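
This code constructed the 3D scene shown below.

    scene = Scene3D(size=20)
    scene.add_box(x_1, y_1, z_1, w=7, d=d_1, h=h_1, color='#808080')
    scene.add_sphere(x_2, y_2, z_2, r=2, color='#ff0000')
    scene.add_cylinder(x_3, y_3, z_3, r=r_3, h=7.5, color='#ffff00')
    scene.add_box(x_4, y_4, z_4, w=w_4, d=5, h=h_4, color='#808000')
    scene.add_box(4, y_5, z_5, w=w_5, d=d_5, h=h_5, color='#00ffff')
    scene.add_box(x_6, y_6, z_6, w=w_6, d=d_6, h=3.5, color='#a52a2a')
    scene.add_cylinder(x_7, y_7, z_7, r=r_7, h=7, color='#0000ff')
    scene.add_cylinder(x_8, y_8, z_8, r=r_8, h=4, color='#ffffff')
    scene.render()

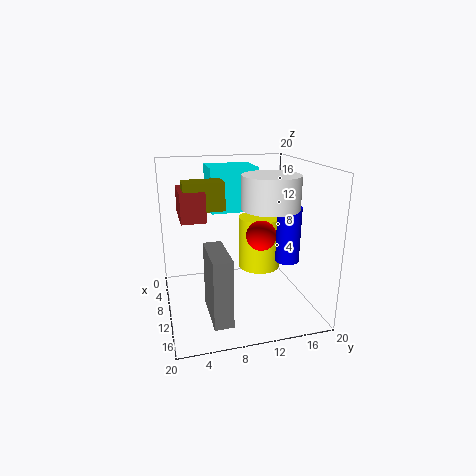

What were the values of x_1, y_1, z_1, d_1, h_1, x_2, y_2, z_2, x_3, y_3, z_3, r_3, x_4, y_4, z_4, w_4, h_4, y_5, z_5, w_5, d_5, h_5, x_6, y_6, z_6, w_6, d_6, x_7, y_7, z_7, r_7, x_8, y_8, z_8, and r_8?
x_1 = 10.5; y_1 = 5; z_1 = 1; d_1 = 2.5; h_1 = 9; x_2 = 12.5; y_2 = 12.5; z_2 = 11; x_3 = 9; y_3 = 13.5; z_3 = 5; r_3 = 3; x_4 = 10.5; y_4 = 2.5; z_4 = 15; w_4 = 3; h_4 = 3.5; y_5 = 6.5; z_5 = 13.5; w_5 = 5.5; d_5 = 6.5; h_5 = 6; x_6 = 8.5; y_6 = 2; z_6 = 14; w_6 = 6; d_6 = 3; x_7 = 15.5; y_7 = 15; z_7 = 8.5; r_7 = 1.5; x_8 = 15.5; y_8 = 12.5; z_8 = 15.5; r_8 = 3.5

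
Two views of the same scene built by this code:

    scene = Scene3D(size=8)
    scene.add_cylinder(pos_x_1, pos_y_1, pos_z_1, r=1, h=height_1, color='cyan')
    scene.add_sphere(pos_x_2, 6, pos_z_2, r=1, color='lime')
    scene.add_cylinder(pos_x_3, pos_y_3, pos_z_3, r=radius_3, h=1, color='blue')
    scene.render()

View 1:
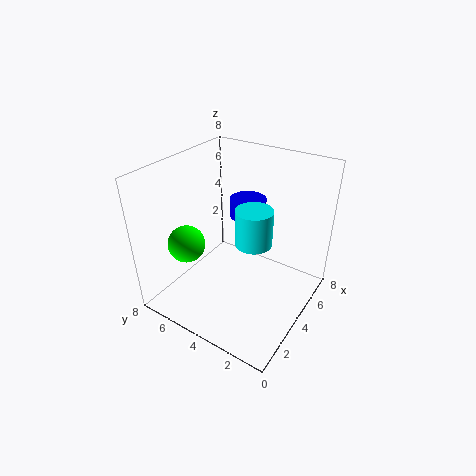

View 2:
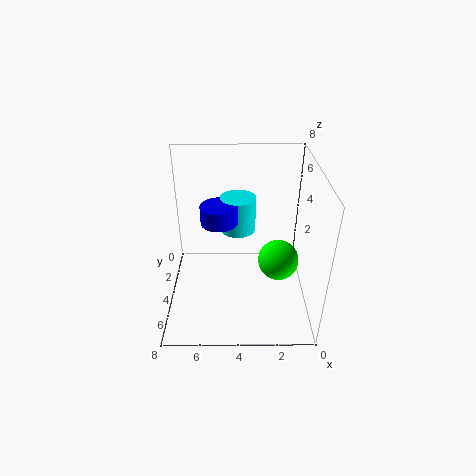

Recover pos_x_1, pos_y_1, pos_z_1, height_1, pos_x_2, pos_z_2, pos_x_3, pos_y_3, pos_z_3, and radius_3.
pos_x_1 = 4
pos_y_1 = 3
pos_z_1 = 4
height_1 = 2
pos_x_2 = 2
pos_z_2 = 4
pos_x_3 = 5
pos_y_3 = 4
pos_z_3 = 5
radius_3 = 1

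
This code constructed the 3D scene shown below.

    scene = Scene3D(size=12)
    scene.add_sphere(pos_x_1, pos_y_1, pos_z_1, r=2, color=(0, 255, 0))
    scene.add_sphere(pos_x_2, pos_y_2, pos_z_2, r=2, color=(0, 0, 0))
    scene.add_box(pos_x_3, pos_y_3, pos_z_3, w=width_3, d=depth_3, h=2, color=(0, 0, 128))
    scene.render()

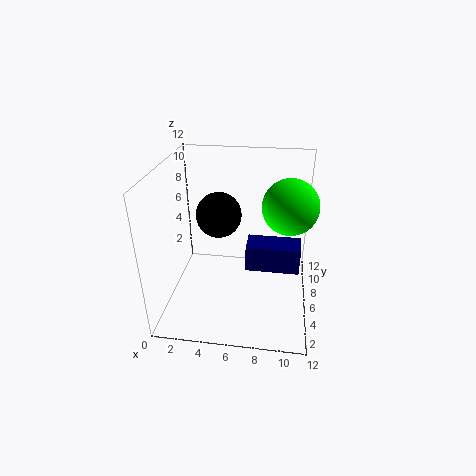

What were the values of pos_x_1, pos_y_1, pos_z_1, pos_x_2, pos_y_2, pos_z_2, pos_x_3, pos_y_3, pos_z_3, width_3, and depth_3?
pos_x_1 = 10
pos_y_1 = 4
pos_z_1 = 10
pos_x_2 = 4
pos_y_2 = 8
pos_z_2 = 7
pos_x_3 = 7
pos_y_3 = 3
pos_z_3 = 5
width_3 = 4
depth_3 = 2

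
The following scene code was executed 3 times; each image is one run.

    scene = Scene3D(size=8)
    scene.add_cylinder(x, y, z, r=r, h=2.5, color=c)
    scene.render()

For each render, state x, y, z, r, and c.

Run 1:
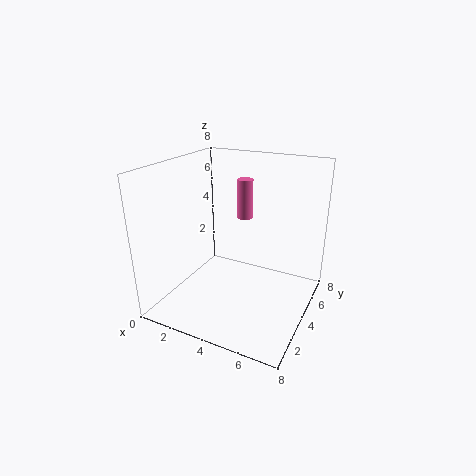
x = 3, y = 7, z = 4, r = 0.5, c = 'hotpink'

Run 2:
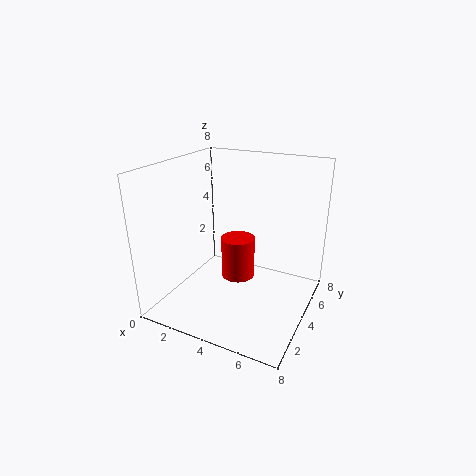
x = 3.5, y = 5, z = 1, r = 1, c = 'red'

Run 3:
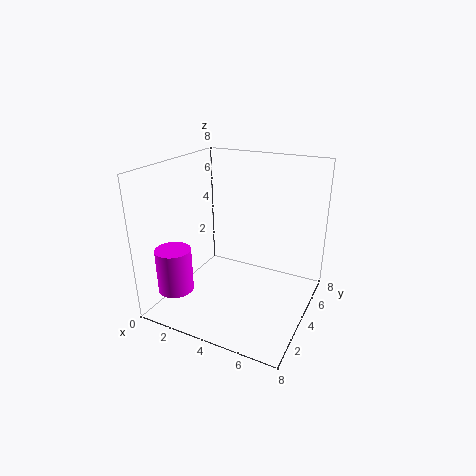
x = 1, y = 2, z = 1, r = 1, c = 'magenta'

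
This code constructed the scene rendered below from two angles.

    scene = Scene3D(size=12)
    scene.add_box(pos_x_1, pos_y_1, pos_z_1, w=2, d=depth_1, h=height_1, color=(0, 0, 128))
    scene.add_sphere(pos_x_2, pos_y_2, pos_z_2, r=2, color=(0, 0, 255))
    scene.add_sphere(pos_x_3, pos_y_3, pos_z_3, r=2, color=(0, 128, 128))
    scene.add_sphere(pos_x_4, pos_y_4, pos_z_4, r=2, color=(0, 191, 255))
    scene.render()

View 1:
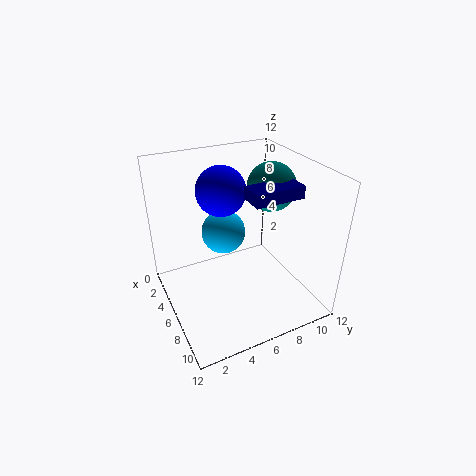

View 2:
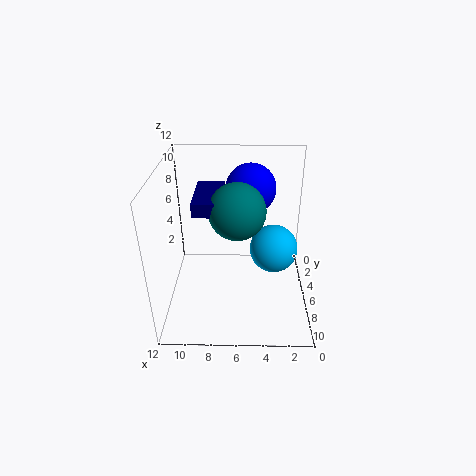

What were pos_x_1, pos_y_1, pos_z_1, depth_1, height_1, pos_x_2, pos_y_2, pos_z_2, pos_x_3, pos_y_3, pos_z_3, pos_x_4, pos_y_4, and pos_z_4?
pos_x_1 = 7
pos_y_1 = 6
pos_z_1 = 10
depth_1 = 4
height_1 = 1
pos_x_2 = 5
pos_y_2 = 5
pos_z_2 = 10
pos_x_3 = 6
pos_y_3 = 9
pos_z_3 = 10
pos_x_4 = 3
pos_y_4 = 6
pos_z_4 = 5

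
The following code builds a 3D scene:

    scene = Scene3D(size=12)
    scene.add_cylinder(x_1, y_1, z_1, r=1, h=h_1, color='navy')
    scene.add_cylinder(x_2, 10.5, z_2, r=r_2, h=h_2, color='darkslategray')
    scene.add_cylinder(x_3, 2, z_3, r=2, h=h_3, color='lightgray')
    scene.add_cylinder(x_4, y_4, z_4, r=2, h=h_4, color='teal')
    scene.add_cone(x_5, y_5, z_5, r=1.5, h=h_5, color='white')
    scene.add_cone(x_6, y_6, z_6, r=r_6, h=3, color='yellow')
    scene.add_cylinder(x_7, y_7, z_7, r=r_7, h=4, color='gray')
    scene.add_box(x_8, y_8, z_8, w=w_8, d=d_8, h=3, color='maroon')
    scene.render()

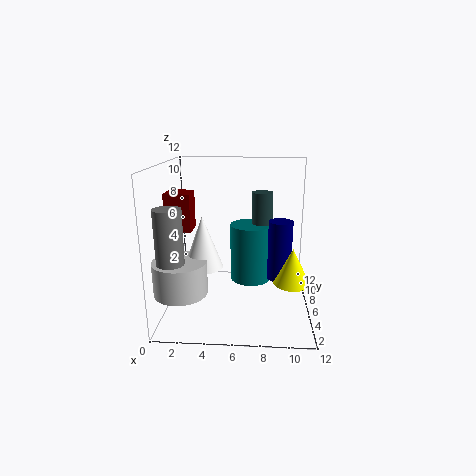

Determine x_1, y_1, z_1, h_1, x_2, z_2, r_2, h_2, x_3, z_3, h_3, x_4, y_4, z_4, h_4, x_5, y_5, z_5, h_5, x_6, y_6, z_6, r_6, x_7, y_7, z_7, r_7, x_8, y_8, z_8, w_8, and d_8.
x_1 = 9.5, y_1 = 6, z_1 = 2.5, h_1 = 5, x_2 = 8, z_2 = 5.5, r_2 = 1, h_2 = 3.5, x_3 = 2, z_3 = 3, h_3 = 2.5, x_4 = 7, y_4 = 10, z_4 = 0.5, h_4 = 5.5, x_5 = 3.5, y_5 = 3.5, z_5 = 4.5, h_5 = 4, x_6 = 10.5, y_6 = 5, z_6 = 2.5, r_6 = 1.5, x_7 = 1.5, y_7 = 1.5, z_7 = 5.5, r_7 = 1, x_8 = 0.5, y_8 = 4, z_8 = 7, w_8 = 2, d_8 = 2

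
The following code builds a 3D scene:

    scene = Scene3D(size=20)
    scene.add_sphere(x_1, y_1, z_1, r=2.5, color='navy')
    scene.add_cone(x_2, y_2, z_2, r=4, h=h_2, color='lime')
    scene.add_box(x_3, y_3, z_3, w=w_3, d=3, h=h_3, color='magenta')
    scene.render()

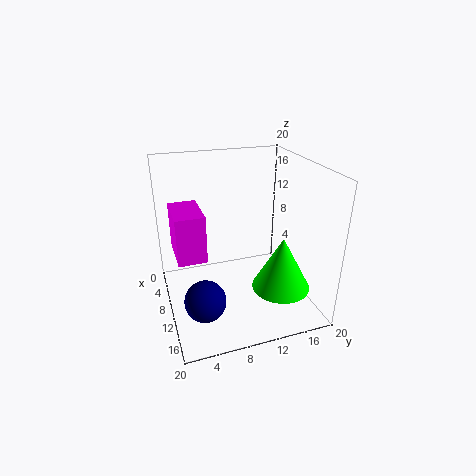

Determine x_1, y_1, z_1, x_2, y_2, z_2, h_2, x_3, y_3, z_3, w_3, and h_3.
x_1 = 17; y_1 = 3.5; z_1 = 6; x_2 = 14; y_2 = 15; z_2 = 3.5; h_2 = 7.5; x_3 = 14.5; y_3 = 0.5; z_3 = 13; w_3 = 5; h_3 = 5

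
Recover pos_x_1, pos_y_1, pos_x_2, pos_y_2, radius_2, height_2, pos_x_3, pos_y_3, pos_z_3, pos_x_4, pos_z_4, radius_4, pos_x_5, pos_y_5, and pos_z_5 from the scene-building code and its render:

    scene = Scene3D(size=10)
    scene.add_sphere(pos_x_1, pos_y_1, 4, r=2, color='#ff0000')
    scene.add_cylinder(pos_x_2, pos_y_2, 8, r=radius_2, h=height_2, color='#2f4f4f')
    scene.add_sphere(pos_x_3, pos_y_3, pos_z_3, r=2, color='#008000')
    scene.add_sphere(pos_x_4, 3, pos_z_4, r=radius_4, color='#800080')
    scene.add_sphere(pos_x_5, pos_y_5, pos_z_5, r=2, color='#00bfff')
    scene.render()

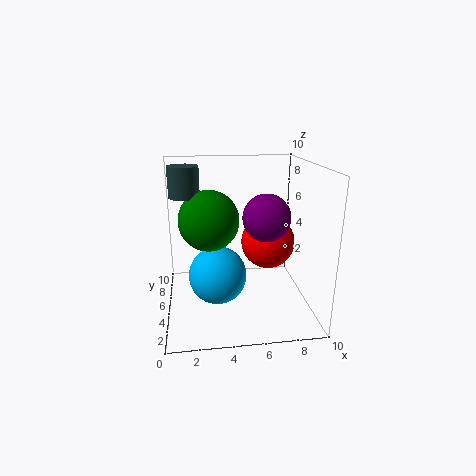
pos_x_1 = 7.5
pos_y_1 = 6.5
pos_x_2 = 1.5
pos_y_2 = 5
radius_2 = 1
height_2 = 2
pos_x_3 = 3
pos_y_3 = 4.5
pos_z_3 = 6.5
pos_x_4 = 6.5
pos_z_4 = 7
radius_4 = 1.5
pos_x_5 = 3.5
pos_y_5 = 4.5
pos_z_5 = 2.5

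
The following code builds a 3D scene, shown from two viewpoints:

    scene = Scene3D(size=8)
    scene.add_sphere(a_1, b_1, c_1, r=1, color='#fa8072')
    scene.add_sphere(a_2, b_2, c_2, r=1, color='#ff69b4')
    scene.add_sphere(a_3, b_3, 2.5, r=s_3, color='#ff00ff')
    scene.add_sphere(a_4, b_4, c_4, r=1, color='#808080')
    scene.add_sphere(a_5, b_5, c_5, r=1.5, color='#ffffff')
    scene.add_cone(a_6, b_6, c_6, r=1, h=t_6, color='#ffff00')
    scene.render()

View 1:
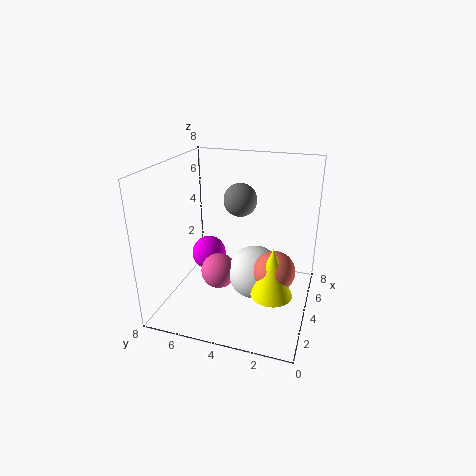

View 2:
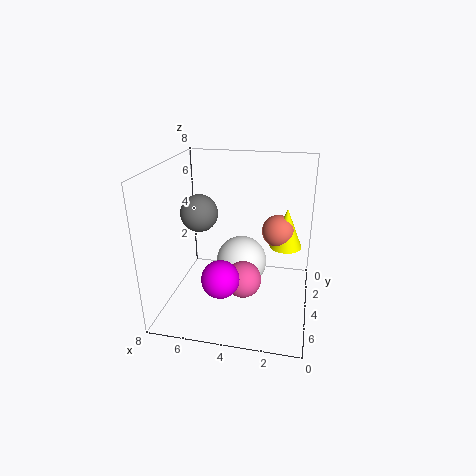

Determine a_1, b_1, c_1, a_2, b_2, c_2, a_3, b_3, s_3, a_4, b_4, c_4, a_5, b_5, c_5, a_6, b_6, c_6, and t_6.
a_1 = 2
b_1 = 1.5
c_1 = 3.5
a_2 = 3.5
b_2 = 5
c_2 = 2
a_3 = 4.5
b_3 = 6
s_3 = 1
a_4 = 6
b_4 = 4.5
c_4 = 5.5
a_5 = 4
b_5 = 3
c_5 = 2
a_6 = 1.5
b_6 = 1.5
c_6 = 2.5
t_6 = 2.5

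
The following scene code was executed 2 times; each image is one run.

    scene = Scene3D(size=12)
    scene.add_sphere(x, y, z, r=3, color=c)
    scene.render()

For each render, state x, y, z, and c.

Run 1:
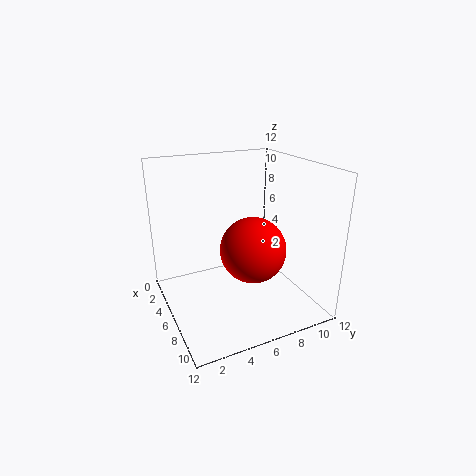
x = 5; y = 8; z = 4; c = 'red'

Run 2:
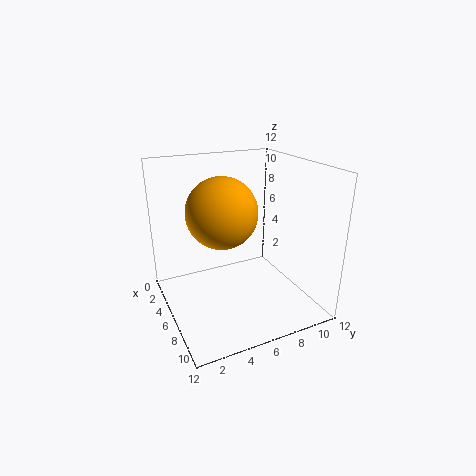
x = 5; y = 5; z = 8; c = 'orange'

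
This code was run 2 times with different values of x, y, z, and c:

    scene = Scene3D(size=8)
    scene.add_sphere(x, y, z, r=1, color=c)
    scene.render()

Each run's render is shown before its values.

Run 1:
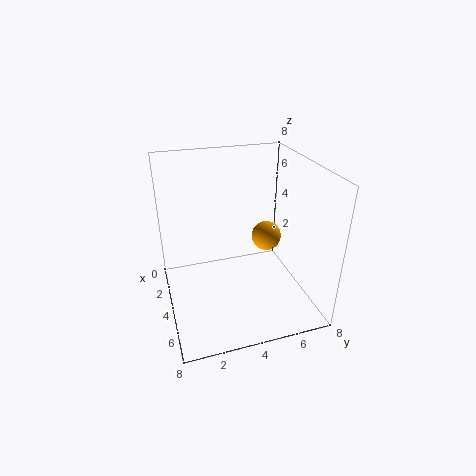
x = 1
y = 7
z = 2
c = 'orange'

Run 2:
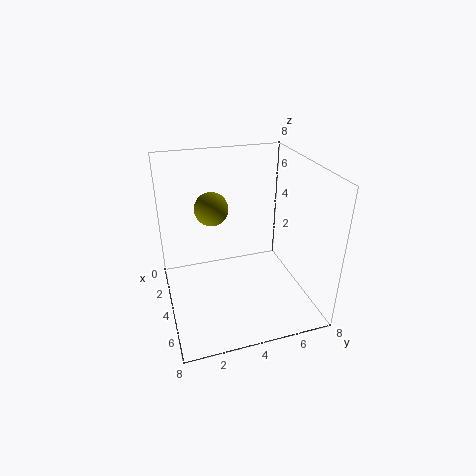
x = 2
y = 3
z = 5
c = 'olive'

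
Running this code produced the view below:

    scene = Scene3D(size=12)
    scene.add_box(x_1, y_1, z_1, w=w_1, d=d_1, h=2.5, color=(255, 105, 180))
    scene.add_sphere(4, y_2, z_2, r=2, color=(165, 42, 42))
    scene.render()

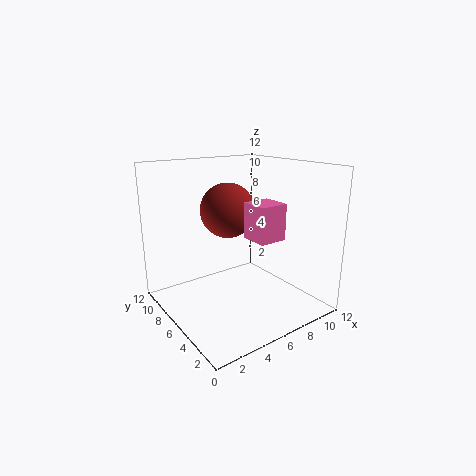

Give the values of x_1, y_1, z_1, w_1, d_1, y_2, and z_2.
x_1 = 4; y_1 = 0.5; z_1 = 7.5; w_1 = 2; d_1 = 2; y_2 = 4.5; z_2 = 9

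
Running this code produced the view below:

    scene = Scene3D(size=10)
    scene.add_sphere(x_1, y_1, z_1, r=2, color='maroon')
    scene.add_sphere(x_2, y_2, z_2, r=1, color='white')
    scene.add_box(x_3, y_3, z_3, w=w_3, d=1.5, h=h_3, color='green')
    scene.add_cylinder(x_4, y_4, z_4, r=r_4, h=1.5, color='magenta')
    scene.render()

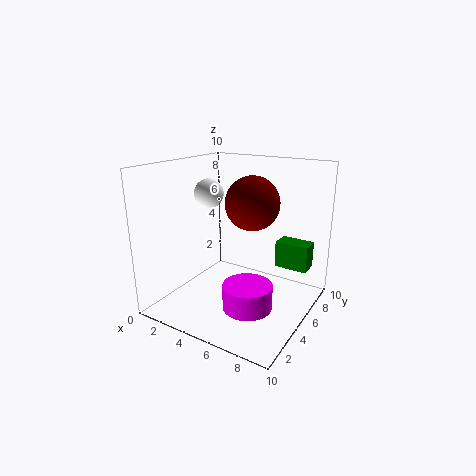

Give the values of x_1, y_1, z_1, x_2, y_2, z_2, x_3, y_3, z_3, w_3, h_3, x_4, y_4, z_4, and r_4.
x_1 = 5, y_1 = 7, z_1 = 7, x_2 = 3, y_2 = 4.5, z_2 = 8, x_3 = 6.5, y_3 = 8, z_3 = 2, w_3 = 2.5, h_3 = 2, x_4 = 7.5, y_4 = 2, z_4 = 2, r_4 = 1.5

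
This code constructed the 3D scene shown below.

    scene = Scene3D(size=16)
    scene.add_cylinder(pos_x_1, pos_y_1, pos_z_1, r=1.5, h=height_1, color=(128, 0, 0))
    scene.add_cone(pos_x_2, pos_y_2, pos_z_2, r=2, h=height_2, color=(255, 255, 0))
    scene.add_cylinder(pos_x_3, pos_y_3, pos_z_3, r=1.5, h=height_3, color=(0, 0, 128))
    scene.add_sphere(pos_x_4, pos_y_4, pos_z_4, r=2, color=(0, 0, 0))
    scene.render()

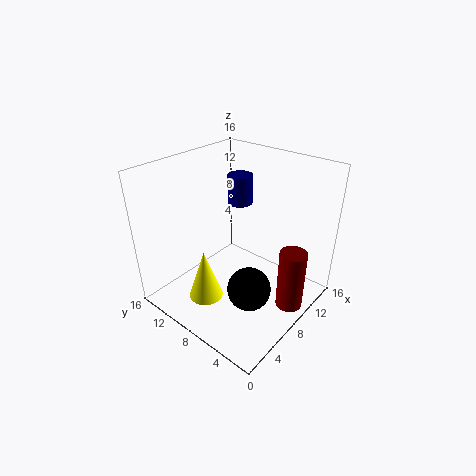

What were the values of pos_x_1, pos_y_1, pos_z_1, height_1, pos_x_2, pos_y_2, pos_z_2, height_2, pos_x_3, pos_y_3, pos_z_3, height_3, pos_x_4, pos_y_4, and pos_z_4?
pos_x_1 = 10, pos_y_1 = 2, pos_z_1 = 0.5, height_1 = 7, pos_x_2 = 5, pos_y_2 = 10.5, pos_z_2 = 0.5, height_2 = 6, pos_x_3 = 12, pos_y_3 = 11, pos_z_3 = 10, height_3 = 3.5, pos_x_4 = 3, pos_y_4 = 2.5, pos_z_4 = 7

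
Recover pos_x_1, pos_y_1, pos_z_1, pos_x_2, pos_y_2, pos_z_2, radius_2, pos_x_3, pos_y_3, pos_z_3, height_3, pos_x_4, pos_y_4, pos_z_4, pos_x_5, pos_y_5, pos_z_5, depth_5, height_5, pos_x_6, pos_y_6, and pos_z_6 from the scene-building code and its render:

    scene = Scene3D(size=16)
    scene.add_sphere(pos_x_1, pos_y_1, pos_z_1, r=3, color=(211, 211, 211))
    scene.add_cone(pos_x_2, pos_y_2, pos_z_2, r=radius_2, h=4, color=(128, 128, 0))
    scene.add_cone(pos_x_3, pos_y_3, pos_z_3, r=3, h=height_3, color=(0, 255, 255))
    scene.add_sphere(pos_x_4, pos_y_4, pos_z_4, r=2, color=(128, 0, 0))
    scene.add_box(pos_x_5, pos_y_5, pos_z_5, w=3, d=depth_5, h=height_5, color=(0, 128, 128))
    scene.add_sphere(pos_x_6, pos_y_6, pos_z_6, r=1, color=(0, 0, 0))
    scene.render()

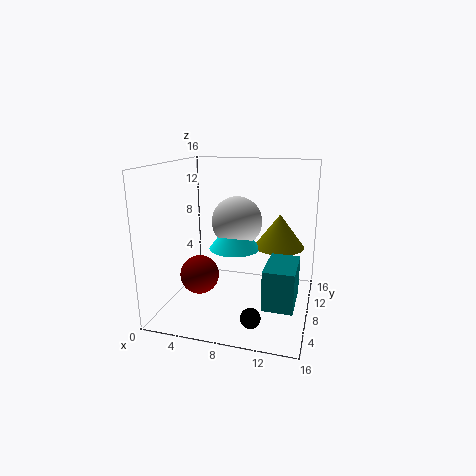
pos_x_1 = 7
pos_y_1 = 11
pos_z_1 = 9
pos_x_2 = 12
pos_y_2 = 12
pos_z_2 = 6
radius_2 = 3
pos_x_3 = 7
pos_y_3 = 10
pos_z_3 = 6
height_3 = 4
pos_x_4 = 5
pos_y_4 = 4
pos_z_4 = 5
pos_x_5 = 12
pos_y_5 = 2
pos_z_5 = 3
depth_5 = 5
height_5 = 4
pos_x_6 = 11
pos_y_6 = 2
pos_z_6 = 2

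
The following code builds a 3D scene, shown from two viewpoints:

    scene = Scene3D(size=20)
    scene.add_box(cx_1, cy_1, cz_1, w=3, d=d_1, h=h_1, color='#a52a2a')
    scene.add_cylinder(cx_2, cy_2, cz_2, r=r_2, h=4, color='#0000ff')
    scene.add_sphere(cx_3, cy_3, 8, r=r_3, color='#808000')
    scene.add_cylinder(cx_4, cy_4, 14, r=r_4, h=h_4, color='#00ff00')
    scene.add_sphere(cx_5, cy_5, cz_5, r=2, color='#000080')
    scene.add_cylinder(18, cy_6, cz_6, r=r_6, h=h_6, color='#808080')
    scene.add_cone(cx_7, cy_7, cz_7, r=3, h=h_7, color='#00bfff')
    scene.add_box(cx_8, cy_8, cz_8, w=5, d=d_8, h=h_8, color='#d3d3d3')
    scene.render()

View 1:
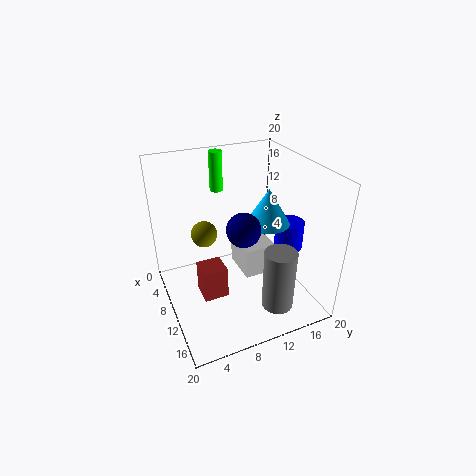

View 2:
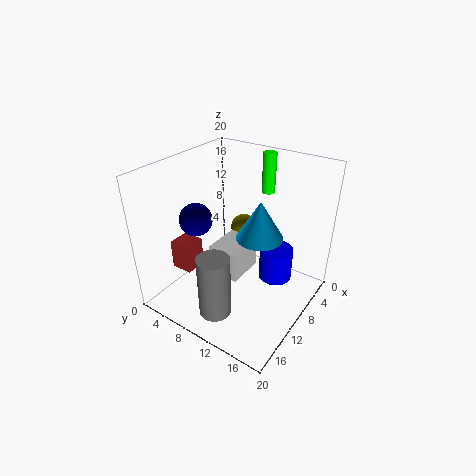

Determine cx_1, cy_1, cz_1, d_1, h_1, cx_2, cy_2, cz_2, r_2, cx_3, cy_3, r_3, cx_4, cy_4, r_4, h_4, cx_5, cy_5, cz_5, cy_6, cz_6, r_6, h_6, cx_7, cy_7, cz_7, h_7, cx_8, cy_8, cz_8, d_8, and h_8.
cx_1 = 13, cy_1 = 3, cz_1 = 6, d_1 = 3, h_1 = 4, cx_2 = 12, cy_2 = 17, cz_2 = 8, r_2 = 2, cx_3 = 4, cy_3 = 7, r_3 = 2, cx_4 = 2, cy_4 = 10, r_4 = 1, h_4 = 6, cx_5 = 16, cy_5 = 8, cz_5 = 15, cy_6 = 12, cz_6 = 4, r_6 = 2, h_6 = 8, cx_7 = 11, cy_7 = 14, cz_7 = 12, h_7 = 5, cx_8 = 10, cy_8 = 9, cz_8 = 7, d_8 = 4, h_8 = 4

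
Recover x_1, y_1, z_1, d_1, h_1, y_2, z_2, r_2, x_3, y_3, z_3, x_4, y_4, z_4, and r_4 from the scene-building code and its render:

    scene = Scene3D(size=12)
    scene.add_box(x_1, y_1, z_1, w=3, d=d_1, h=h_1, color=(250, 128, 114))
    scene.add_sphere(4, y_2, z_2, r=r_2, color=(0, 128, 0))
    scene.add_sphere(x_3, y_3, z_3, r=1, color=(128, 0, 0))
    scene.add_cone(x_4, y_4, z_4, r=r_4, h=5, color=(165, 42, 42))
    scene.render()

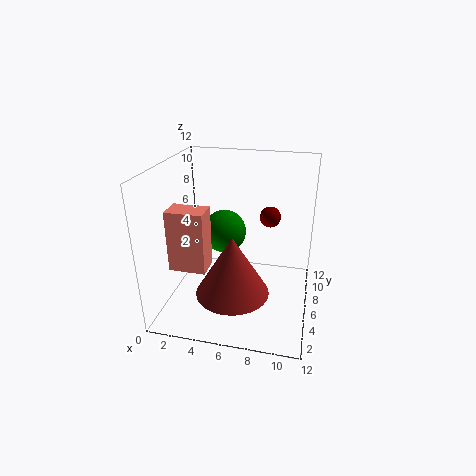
x_1 = 1, y_1 = 3, z_1 = 4, d_1 = 2, h_1 = 5, y_2 = 9, z_2 = 5, r_2 = 2, x_3 = 8, y_3 = 11, z_3 = 6, x_4 = 6, y_4 = 4, z_4 = 2, r_4 = 3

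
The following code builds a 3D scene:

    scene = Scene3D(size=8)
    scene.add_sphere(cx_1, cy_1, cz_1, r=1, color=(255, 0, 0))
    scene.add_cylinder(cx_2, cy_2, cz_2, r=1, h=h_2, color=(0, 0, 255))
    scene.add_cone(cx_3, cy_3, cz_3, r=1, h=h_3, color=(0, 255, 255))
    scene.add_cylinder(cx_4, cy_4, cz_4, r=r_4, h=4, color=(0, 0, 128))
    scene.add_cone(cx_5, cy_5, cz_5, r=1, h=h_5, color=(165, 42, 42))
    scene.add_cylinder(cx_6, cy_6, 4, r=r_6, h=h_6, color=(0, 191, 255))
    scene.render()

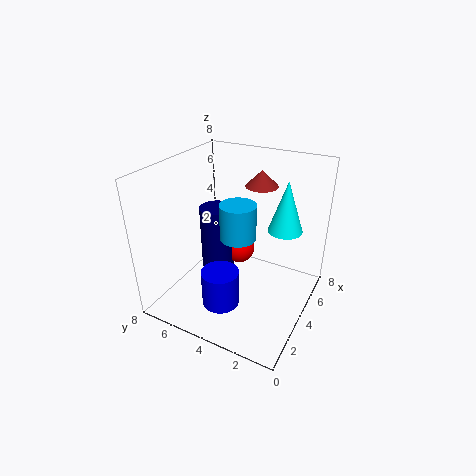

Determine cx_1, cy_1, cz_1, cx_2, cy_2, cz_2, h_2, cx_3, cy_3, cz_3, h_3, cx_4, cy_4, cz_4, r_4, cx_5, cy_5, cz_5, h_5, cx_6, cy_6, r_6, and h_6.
cx_1 = 6
cy_1 = 5
cz_1 = 2
cx_2 = 2
cy_2 = 4
cz_2 = 1
h_2 = 2
cx_3 = 6
cy_3 = 2
cz_3 = 4
h_3 = 3
cx_4 = 5
cy_4 = 6
cz_4 = 1
r_4 = 1
cx_5 = 7
cy_5 = 4
cz_5 = 6
h_5 = 1
cx_6 = 4
cy_6 = 4
r_6 = 1
h_6 = 2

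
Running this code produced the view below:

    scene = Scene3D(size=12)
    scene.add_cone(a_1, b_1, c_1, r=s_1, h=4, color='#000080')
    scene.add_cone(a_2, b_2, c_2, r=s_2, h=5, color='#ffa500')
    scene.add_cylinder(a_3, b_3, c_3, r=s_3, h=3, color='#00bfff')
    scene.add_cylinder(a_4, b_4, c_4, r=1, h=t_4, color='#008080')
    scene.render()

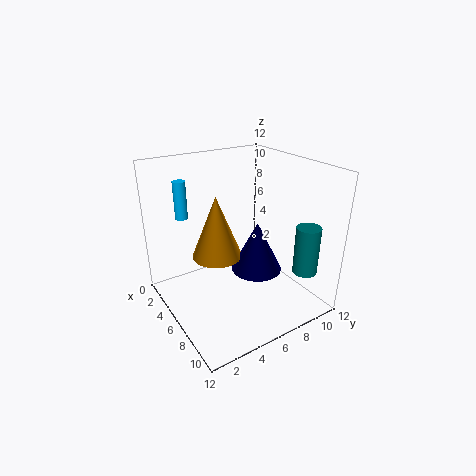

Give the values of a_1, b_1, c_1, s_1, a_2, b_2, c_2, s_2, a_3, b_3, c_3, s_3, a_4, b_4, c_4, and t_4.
a_1 = 8; b_1 = 6.5; c_1 = 4; s_1 = 2; a_2 = 6; b_2 = 4; c_2 = 5; s_2 = 2; a_3 = 4; b_3 = 2; c_3 = 8; s_3 = 0.5; a_4 = 10; b_4 = 10; c_4 = 3.5; t_4 = 4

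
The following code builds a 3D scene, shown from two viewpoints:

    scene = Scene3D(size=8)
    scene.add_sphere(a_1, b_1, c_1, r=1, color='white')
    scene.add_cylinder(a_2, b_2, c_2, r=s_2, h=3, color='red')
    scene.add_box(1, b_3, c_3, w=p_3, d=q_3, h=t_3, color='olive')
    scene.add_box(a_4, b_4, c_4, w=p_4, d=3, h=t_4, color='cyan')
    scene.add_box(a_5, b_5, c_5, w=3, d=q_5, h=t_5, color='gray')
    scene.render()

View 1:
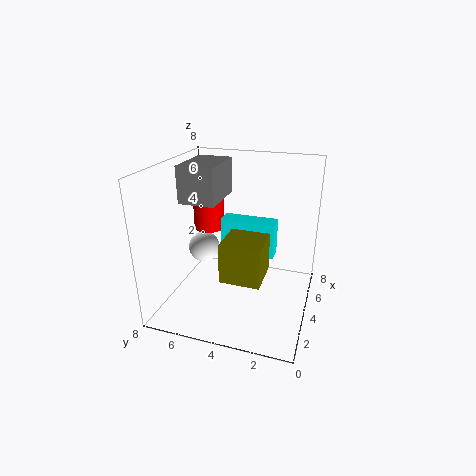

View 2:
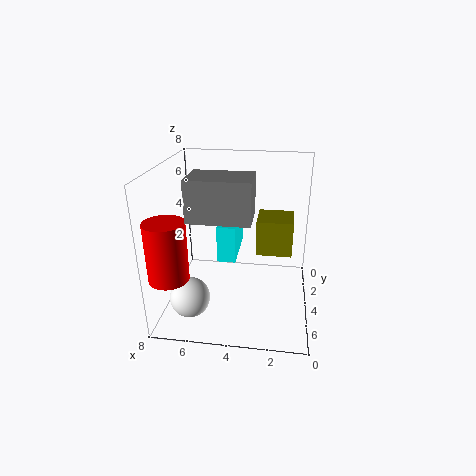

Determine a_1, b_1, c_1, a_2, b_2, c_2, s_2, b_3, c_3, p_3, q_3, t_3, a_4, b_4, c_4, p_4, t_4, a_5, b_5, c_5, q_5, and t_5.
a_1 = 6
b_1 = 7
c_1 = 2
a_2 = 7
b_2 = 7
c_2 = 3
s_2 = 1
b_3 = 2
c_3 = 3
p_3 = 2
q_3 = 2
t_3 = 2
a_4 = 4
b_4 = 2
c_4 = 3
p_4 = 1
t_4 = 2
a_5 = 3
b_5 = 5
c_5 = 6
q_5 = 2
t_5 = 2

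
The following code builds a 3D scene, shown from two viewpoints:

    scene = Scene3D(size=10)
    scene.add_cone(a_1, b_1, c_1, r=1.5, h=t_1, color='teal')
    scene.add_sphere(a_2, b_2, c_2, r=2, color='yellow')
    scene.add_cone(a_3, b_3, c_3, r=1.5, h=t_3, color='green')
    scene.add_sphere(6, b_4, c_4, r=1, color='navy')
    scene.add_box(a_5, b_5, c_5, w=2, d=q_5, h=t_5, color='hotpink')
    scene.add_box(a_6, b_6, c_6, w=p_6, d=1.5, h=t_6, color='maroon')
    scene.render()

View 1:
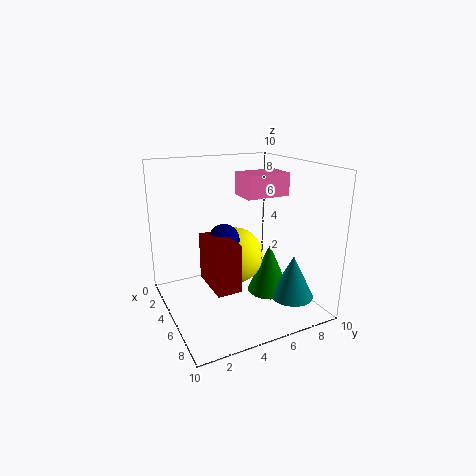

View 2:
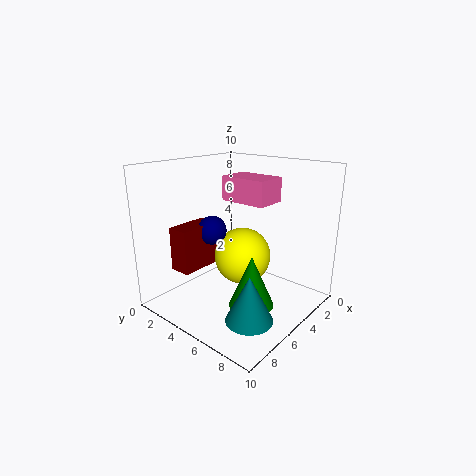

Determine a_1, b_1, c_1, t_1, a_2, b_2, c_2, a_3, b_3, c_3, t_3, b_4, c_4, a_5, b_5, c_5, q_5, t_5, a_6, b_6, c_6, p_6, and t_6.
a_1 = 7.5, b_1 = 8, c_1 = 1, t_1 = 3, a_2 = 4.5, b_2 = 5, c_2 = 3.5, a_3 = 6, b_3 = 7, c_3 = 1, t_3 = 3.5, b_4 = 3.5, c_4 = 5.5, a_5 = 4.5, b_5 = 5, c_5 = 8, q_5 = 3, t_5 = 1.5, a_6 = 5.5, b_6 = 2, c_6 = 3, p_6 = 3, t_6 = 3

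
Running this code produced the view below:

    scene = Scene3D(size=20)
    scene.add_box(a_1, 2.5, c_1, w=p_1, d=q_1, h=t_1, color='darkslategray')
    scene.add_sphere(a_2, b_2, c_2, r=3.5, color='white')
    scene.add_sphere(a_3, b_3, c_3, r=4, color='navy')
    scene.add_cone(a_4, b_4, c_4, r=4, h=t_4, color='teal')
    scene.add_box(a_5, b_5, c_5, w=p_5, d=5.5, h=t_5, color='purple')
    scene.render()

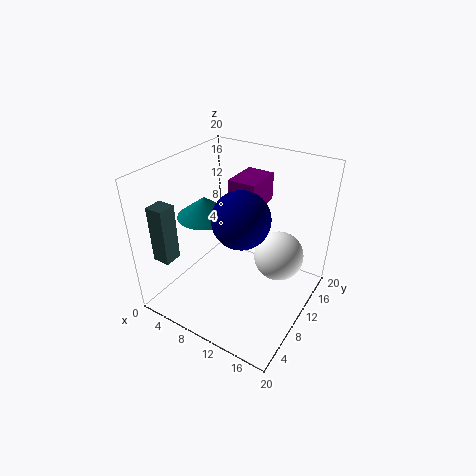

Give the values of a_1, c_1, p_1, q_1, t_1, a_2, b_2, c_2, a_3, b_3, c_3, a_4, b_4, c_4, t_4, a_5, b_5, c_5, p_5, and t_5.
a_1 = 1
c_1 = 7.5
p_1 = 2.5
q_1 = 2.5
t_1 = 8
a_2 = 15
b_2 = 13
c_2 = 7
a_3 = 10.5
b_3 = 10
c_3 = 13
a_4 = 4
b_4 = 10.5
c_4 = 11.5
t_4 = 3
a_5 = 7.5
b_5 = 11.5
c_5 = 13.5
p_5 = 4
t_5 = 4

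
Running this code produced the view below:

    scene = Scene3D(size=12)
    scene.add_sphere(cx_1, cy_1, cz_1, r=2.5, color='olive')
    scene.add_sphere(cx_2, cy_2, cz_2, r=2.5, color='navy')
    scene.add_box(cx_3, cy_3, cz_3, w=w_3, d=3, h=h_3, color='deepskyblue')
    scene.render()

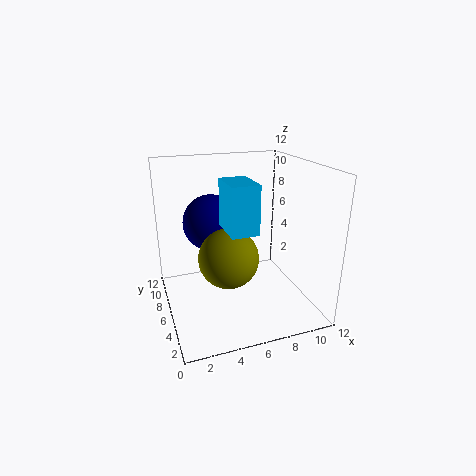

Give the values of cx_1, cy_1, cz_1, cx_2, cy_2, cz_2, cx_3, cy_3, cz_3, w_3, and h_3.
cx_1 = 5, cy_1 = 5.5, cz_1 = 4.5, cx_2 = 4.5, cy_2 = 9, cz_2 = 6.5, cx_3 = 4, cy_3 = 1.5, cz_3 = 8, w_3 = 2, h_3 = 3.5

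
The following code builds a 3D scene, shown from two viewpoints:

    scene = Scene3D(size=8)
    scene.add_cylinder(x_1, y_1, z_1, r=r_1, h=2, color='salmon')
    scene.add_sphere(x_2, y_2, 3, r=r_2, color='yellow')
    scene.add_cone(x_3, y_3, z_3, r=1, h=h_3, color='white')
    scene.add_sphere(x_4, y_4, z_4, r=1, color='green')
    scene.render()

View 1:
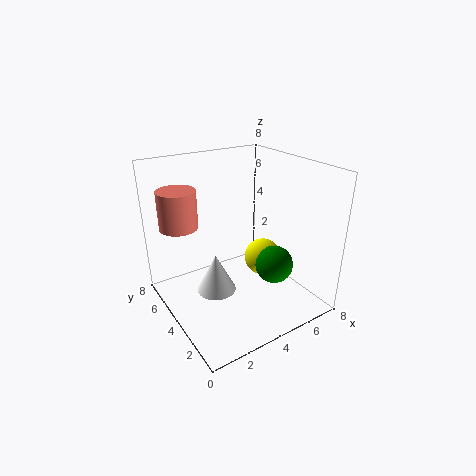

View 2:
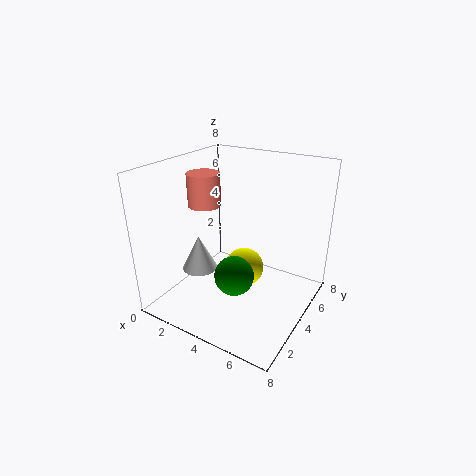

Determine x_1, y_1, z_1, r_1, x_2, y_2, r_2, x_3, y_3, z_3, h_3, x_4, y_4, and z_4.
x_1 = 1, y_1 = 5, z_1 = 5, r_1 = 1, x_2 = 5, y_2 = 3, r_2 = 1, x_3 = 2, y_3 = 3, z_3 = 2, h_3 = 2, x_4 = 5, y_4 = 2, z_4 = 3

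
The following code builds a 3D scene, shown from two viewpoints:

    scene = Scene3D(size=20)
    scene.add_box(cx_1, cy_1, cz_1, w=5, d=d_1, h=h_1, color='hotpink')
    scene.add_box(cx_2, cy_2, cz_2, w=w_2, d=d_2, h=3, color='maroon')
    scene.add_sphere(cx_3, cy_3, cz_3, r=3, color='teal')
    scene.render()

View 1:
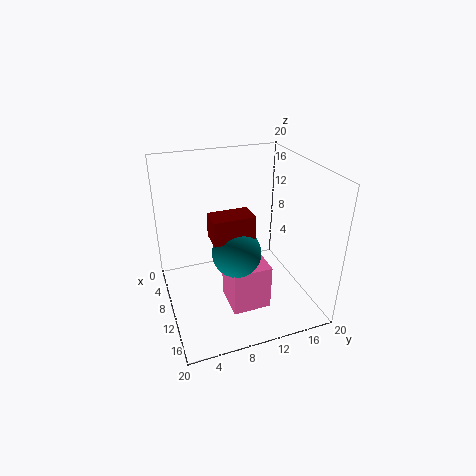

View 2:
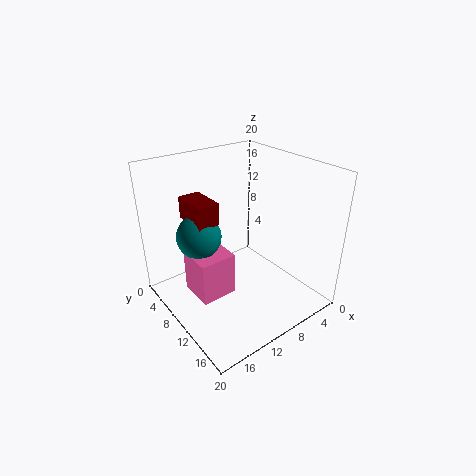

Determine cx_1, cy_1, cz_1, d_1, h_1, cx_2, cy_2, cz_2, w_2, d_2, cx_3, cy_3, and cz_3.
cx_1 = 12
cy_1 = 7
cz_1 = 3
d_1 = 5
h_1 = 6
cx_2 = 13
cy_2 = 5
cz_2 = 13
w_2 = 3
d_2 = 5
cx_3 = 15
cy_3 = 8
cz_3 = 11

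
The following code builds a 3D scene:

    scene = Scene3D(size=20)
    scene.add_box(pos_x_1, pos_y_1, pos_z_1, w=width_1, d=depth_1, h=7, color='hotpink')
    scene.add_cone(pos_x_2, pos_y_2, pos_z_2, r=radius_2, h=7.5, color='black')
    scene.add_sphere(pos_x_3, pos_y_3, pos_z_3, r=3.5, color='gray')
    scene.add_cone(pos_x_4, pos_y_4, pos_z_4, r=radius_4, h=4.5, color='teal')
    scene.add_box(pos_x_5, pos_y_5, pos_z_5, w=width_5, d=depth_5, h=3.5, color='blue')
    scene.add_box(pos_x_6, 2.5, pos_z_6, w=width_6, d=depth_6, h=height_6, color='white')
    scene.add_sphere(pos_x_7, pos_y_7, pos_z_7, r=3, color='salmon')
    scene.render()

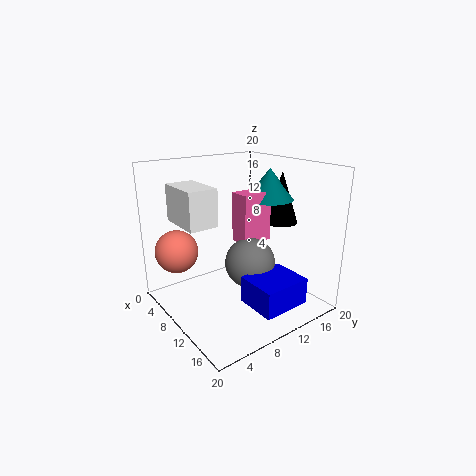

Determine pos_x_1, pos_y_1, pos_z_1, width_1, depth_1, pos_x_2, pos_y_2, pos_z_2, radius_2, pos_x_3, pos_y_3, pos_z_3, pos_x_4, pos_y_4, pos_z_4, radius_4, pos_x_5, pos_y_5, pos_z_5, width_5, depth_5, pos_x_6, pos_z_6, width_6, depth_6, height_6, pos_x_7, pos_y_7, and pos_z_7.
pos_x_1 = 8
pos_y_1 = 10.5
pos_z_1 = 9
width_1 = 3
depth_1 = 4.5
pos_x_2 = 10.5
pos_y_2 = 17.5
pos_z_2 = 11
radius_2 = 2.5
pos_x_3 = 11.5
pos_y_3 = 11
pos_z_3 = 6.5
pos_x_4 = 9.5
pos_y_4 = 16
pos_z_4 = 14.5
radius_4 = 3.5
pos_x_5 = 14
pos_y_5 = 7.5
pos_z_5 = 3
width_5 = 5.5
depth_5 = 6.5
pos_x_6 = 4
pos_z_6 = 12.5
width_6 = 6.5
depth_6 = 4
height_6 = 5
pos_x_7 = 5
pos_y_7 = 3
pos_z_7 = 8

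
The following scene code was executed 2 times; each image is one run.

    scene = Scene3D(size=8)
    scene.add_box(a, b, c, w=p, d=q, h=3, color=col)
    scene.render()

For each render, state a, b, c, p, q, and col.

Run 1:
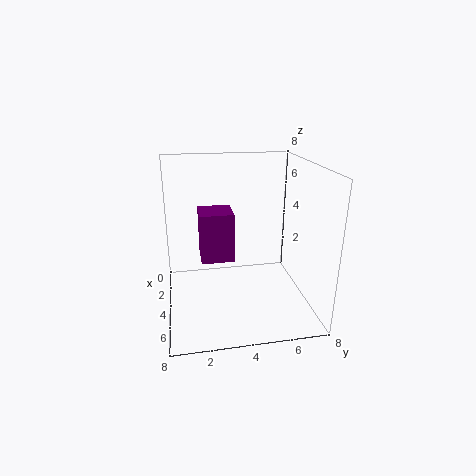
a = 1, b = 2, c = 2, p = 2, q = 2, col = 'purple'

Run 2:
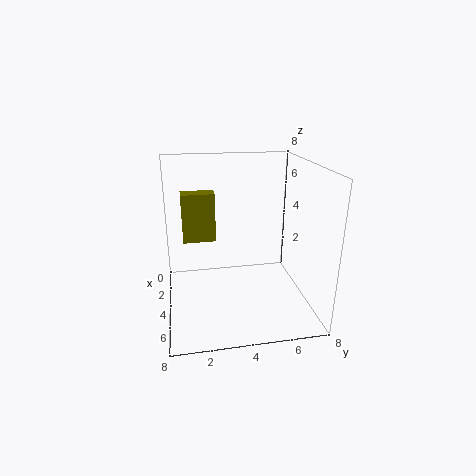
a = 1, b = 1, c = 3, p = 1, q = 2, col = 'olive'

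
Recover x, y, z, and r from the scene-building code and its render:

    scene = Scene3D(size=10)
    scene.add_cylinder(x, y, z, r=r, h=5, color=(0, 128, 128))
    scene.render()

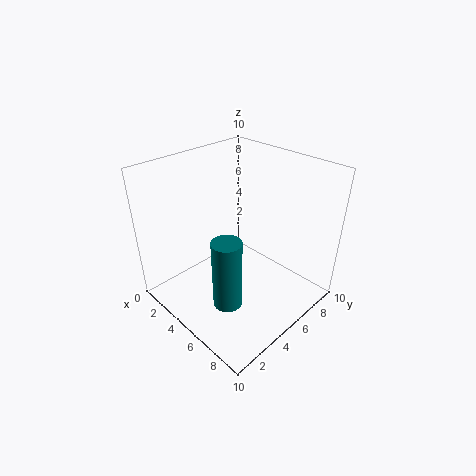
x = 6
y = 3
z = 1
r = 1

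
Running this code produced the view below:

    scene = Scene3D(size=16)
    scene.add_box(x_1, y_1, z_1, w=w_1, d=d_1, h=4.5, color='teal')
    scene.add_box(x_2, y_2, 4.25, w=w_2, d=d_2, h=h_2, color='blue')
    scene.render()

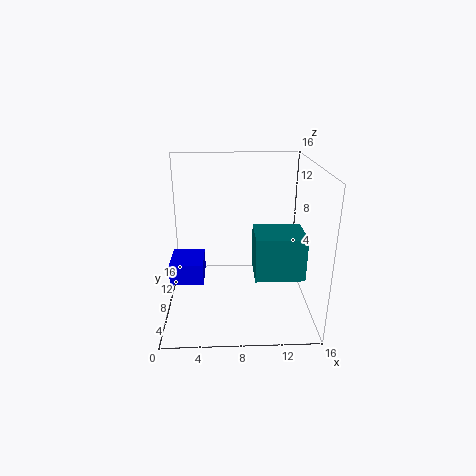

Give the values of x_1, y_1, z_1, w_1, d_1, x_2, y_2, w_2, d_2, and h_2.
x_1 = 9.5, y_1 = 2.75, z_1 = 5.5, w_1 = 5, d_1 = 4.25, x_2 = 0.75, y_2 = 4.5, w_2 = 3.5, d_2 = 4, h_2 = 2.25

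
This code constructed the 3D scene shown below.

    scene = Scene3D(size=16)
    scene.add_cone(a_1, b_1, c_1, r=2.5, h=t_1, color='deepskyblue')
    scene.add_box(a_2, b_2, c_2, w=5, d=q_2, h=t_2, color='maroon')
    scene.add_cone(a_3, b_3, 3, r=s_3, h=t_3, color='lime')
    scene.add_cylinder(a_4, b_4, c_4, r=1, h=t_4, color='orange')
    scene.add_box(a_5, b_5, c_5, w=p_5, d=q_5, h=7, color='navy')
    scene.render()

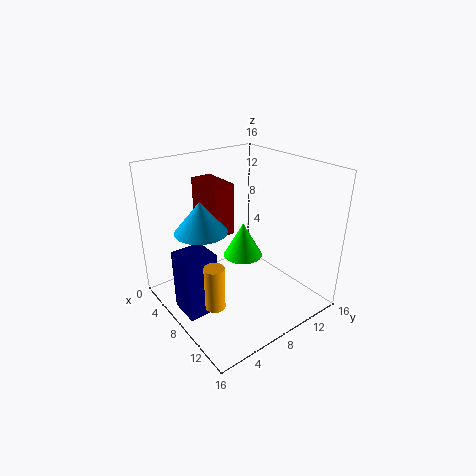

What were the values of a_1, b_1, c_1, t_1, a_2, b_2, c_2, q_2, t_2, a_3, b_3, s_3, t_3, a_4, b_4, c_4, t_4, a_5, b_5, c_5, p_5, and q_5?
a_1 = 9.5; b_1 = 2.5; c_1 = 11; t_1 = 3; a_2 = 1; b_2 = 6.5; c_2 = 7.5; q_2 = 2.5; t_2 = 6; a_3 = 4.5; b_3 = 11.5; s_3 = 2.5; t_3 = 4.5; a_4 = 11.5; b_4 = 2.5; c_4 = 3.5; t_4 = 4.5; a_5 = 5.5; b_5 = 1; c_5 = 0.5; p_5 = 3.5; q_5 = 3.5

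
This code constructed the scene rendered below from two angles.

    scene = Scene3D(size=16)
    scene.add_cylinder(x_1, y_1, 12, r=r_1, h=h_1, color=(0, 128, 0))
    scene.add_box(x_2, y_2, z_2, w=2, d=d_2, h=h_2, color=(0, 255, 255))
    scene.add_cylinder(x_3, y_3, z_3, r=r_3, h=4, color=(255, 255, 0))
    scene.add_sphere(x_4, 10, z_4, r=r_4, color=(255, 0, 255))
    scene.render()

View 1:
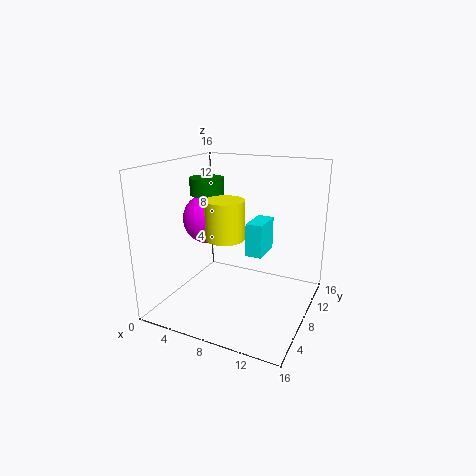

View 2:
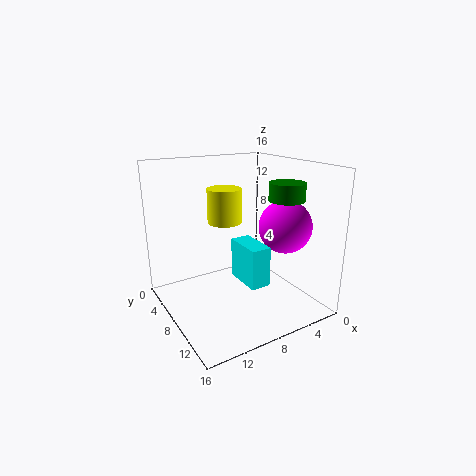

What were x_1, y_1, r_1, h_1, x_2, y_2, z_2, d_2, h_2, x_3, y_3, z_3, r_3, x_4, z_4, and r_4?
x_1 = 3, y_1 = 10, r_1 = 2, h_1 = 2, x_2 = 8, y_2 = 10, z_2 = 5, d_2 = 4, h_2 = 4, x_3 = 8, y_3 = 5, z_3 = 9, r_3 = 2, x_4 = 3, z_4 = 9, r_4 = 3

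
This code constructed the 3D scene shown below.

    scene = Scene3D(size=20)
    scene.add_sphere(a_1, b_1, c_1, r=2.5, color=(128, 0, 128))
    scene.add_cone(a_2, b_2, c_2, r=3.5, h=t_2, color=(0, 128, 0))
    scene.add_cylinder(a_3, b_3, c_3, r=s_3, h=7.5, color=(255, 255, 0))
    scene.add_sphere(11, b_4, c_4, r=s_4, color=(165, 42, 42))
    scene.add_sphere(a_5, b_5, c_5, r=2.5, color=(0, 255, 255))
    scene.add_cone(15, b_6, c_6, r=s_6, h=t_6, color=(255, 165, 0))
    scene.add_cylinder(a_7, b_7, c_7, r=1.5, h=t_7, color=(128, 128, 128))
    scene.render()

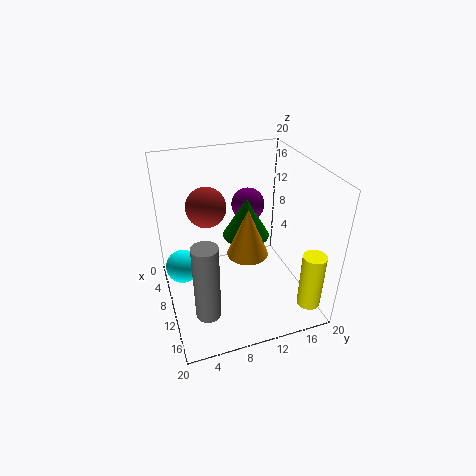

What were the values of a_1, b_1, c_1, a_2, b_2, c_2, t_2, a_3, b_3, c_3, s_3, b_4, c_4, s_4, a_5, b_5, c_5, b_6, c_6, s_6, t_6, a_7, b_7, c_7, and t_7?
a_1 = 4.5
b_1 = 13.5
c_1 = 12
a_2 = 6.5
b_2 = 12.5
c_2 = 8
t_2 = 6
a_3 = 18.5
b_3 = 17
c_3 = 3.5
s_3 = 1.5
b_4 = 5.5
c_4 = 16
s_4 = 2.5
a_5 = 6
b_5 = 2.5
c_5 = 4
b_6 = 9.5
c_6 = 11
s_6 = 2.5
t_6 = 6
a_7 = 18
b_7 = 3.5
c_7 = 5.5
t_7 = 9.5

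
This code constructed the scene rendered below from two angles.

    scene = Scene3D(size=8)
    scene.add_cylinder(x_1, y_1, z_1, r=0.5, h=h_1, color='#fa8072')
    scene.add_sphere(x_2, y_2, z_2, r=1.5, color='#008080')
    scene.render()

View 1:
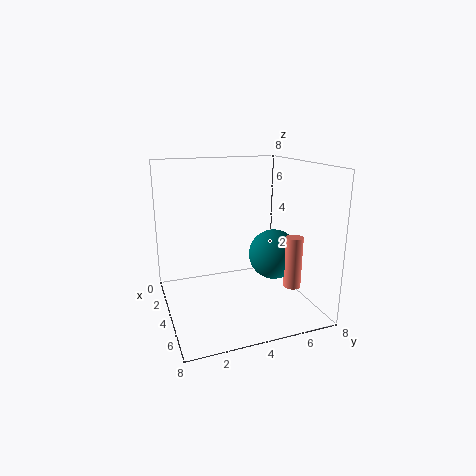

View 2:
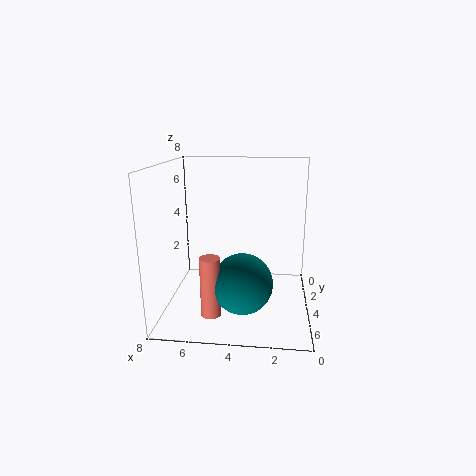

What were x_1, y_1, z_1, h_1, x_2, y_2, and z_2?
x_1 = 5, y_1 = 7, z_1 = 1, h_1 = 3, x_2 = 3.5, y_2 = 6.5, z_2 = 2.5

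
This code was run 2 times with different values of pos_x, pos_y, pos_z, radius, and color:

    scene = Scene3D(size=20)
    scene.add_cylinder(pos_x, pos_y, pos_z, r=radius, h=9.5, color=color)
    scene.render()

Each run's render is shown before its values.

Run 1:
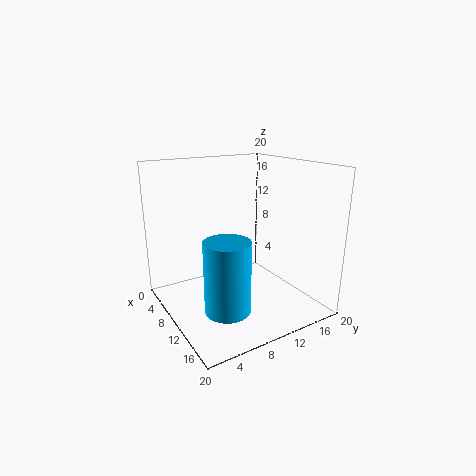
pos_x = 14, pos_y = 6, pos_z = 2, radius = 3, color = 'deepskyblue'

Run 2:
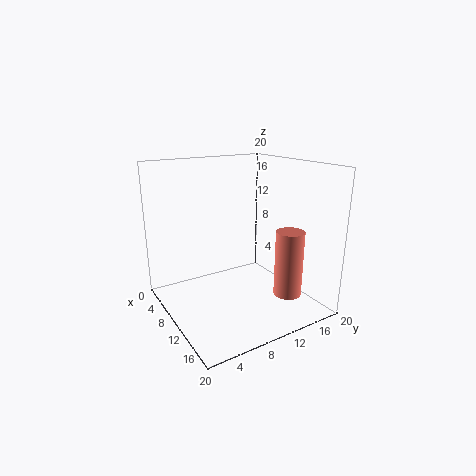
pos_x = 14, pos_y = 16, pos_z = 1.5, radius = 2, color = 'salmon'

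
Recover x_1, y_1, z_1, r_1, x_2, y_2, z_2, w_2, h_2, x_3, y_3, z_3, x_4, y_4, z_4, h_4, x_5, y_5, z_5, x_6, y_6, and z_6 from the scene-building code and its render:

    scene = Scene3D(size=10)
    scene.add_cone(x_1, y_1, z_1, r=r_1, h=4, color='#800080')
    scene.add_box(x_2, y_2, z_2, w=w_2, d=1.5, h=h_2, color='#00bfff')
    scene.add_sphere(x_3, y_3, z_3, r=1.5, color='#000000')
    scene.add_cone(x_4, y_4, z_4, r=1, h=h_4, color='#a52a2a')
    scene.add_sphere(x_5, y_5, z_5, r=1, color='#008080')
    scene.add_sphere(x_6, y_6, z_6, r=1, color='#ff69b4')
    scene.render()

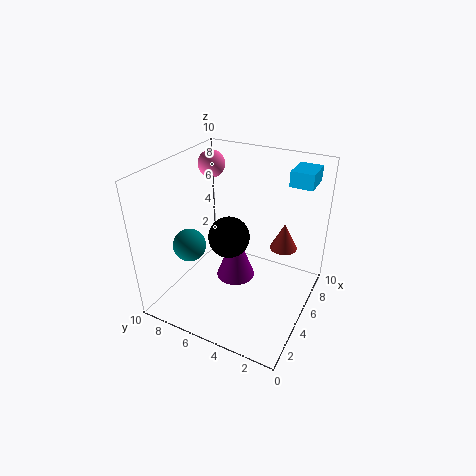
x_1 = 6.5; y_1 = 6; z_1 = 0.5; r_1 = 1.5; x_2 = 6; y_2 = 0.5; z_2 = 9; w_2 = 2; h_2 = 1; x_3 = 5.5; y_3 = 6; z_3 = 4.5; x_4 = 7.5; y_4 = 2.5; z_4 = 3.5; h_4 = 2; x_5 = 1.5; y_5 = 6.5; z_5 = 6; x_6 = 7.5; y_6 = 8.5; z_6 = 9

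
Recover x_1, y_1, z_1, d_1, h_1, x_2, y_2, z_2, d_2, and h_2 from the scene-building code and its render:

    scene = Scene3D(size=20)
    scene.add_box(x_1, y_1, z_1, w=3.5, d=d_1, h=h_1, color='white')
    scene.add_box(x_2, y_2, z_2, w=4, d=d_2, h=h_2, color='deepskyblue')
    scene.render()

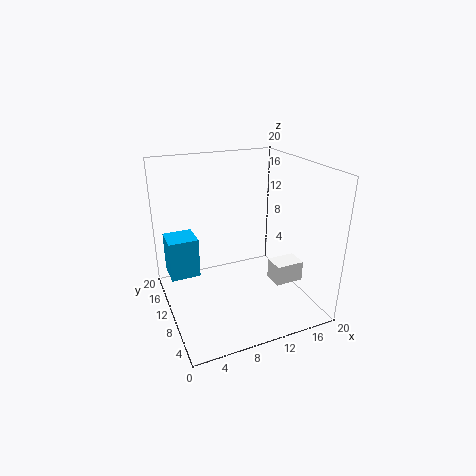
x_1 = 11.5, y_1 = 1.5, z_1 = 7, d_1 = 2.5, h_1 = 2.5, x_2 = 0.5, y_2 = 10.5, z_2 = 5, d_2 = 4, h_2 = 5.5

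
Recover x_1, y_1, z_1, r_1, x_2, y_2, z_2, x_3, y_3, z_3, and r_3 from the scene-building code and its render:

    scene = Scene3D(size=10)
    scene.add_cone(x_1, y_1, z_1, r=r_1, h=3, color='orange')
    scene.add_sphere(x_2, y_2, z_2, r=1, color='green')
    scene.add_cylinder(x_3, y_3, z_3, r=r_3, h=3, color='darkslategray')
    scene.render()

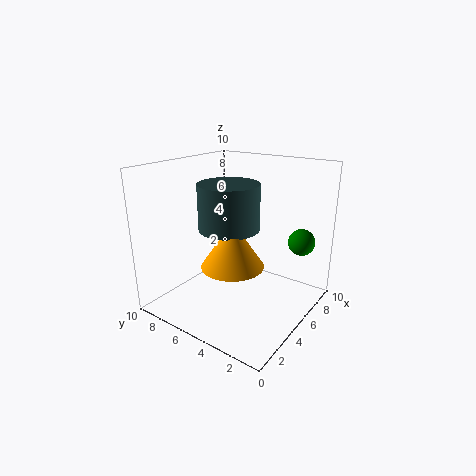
x_1 = 3, y_1 = 4, z_1 = 4, r_1 = 2, x_2 = 9, y_2 = 2, z_2 = 4, x_3 = 4, y_3 = 5, z_3 = 6, r_3 = 2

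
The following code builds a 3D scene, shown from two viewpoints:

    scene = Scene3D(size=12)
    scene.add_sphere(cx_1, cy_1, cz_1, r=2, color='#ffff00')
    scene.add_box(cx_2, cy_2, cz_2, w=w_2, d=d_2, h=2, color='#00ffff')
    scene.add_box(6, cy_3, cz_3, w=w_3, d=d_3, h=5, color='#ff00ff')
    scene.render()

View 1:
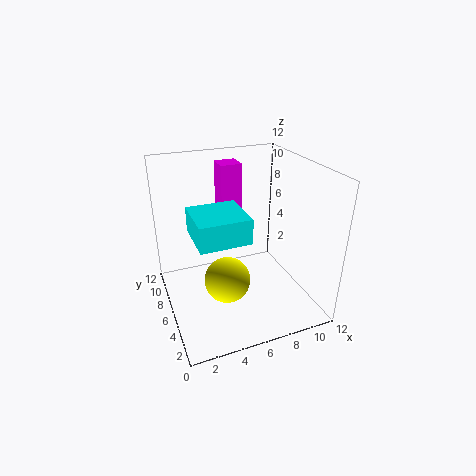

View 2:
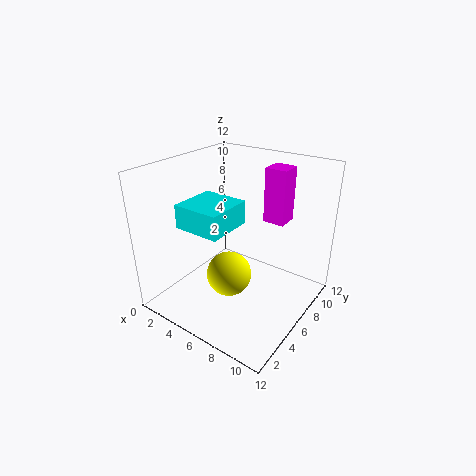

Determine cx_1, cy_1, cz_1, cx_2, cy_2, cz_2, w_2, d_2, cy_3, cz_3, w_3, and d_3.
cx_1 = 5
cy_1 = 6
cz_1 = 2
cx_2 = 2
cy_2 = 3
cz_2 = 7
w_2 = 4
d_2 = 4
cy_3 = 10
cz_3 = 6
w_3 = 2
d_3 = 2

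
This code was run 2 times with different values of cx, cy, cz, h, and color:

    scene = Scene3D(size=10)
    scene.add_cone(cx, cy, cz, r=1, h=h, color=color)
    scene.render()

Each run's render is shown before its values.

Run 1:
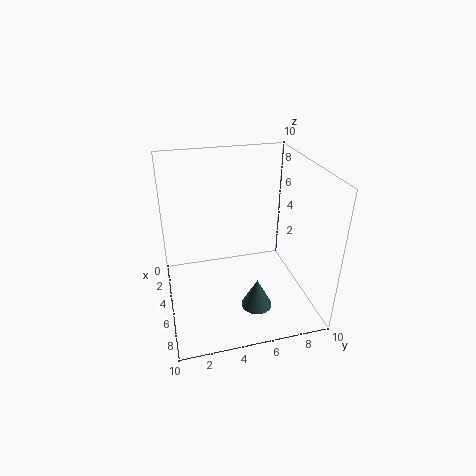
cx = 8, cy = 5.5, cz = 1.5, h = 2, color = 'darkslategray'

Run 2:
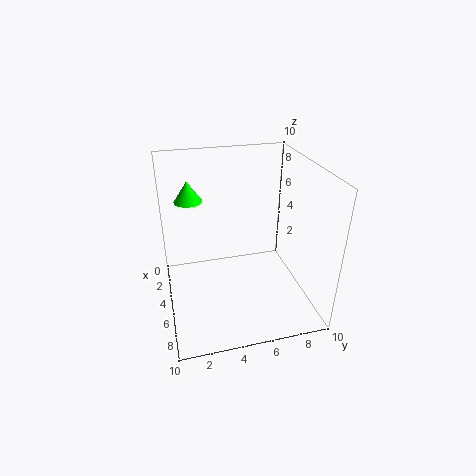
cx = 2.5, cy = 2, cz = 7, h = 1.5, color = 'lime'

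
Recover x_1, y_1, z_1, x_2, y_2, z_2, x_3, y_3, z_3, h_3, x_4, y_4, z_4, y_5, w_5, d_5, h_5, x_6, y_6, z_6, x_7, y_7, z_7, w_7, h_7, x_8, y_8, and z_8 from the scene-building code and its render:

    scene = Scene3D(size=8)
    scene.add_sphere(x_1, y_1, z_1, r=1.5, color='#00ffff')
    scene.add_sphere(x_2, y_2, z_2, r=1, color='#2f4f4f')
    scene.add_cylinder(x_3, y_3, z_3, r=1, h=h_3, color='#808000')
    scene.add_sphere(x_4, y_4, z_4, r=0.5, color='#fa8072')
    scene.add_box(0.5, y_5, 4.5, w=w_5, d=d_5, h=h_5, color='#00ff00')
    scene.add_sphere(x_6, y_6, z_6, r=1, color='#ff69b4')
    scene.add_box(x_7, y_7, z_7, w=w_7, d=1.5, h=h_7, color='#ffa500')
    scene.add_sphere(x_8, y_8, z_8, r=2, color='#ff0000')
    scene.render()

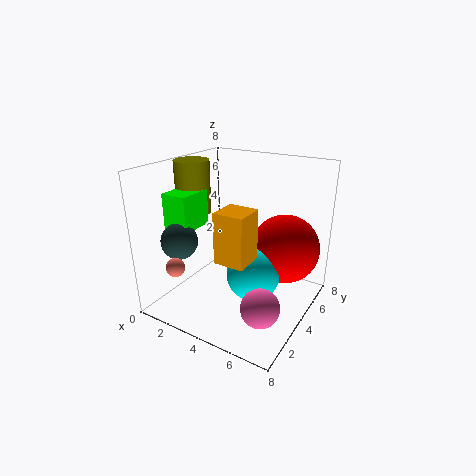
x_1 = 5; y_1 = 4; z_1 = 2; x_2 = 1.5; y_2 = 2; z_2 = 4; x_3 = 1; y_3 = 4; z_3 = 5; h_3 = 3; x_4 = 2; y_4 = 1; z_4 = 3; y_5 = 2; w_5 = 1.5; d_5 = 2; h_5 = 2; x_6 = 6.5; y_6 = 2; z_6 = 1.5; x_7 = 4.5; y_7 = 1; z_7 = 4; w_7 = 1.5; h_7 = 2.5; x_8 = 6; y_8 = 6; z_8 = 3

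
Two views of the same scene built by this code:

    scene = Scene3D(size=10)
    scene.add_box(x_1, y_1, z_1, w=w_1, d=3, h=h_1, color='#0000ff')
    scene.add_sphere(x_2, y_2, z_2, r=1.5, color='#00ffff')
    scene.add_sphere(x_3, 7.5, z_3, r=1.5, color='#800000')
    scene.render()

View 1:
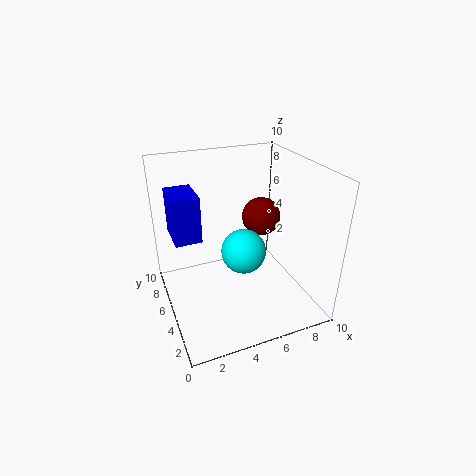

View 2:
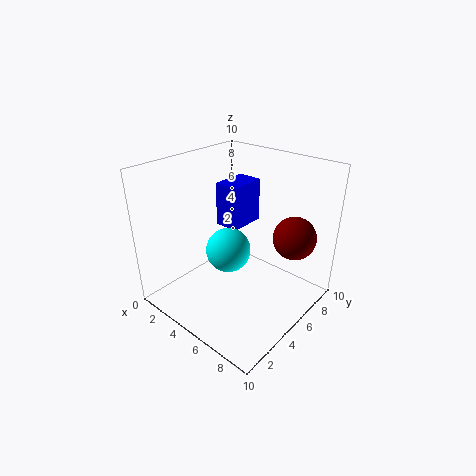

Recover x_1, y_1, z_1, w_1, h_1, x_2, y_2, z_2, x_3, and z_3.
x_1 = 1
y_1 = 7
z_1 = 4
w_1 = 2
h_1 = 3.5
x_2 = 5
y_2 = 4
z_2 = 4.5
x_3 = 8
z_3 = 5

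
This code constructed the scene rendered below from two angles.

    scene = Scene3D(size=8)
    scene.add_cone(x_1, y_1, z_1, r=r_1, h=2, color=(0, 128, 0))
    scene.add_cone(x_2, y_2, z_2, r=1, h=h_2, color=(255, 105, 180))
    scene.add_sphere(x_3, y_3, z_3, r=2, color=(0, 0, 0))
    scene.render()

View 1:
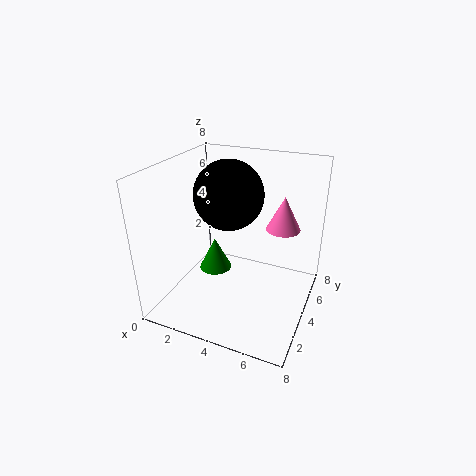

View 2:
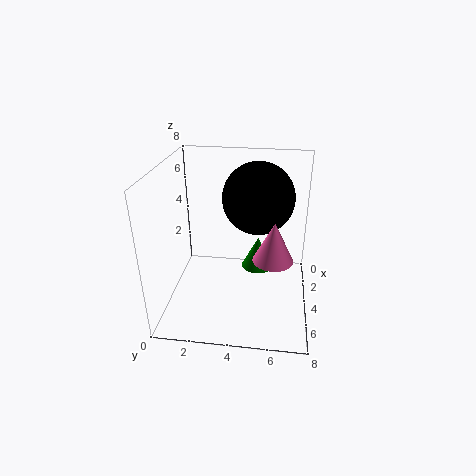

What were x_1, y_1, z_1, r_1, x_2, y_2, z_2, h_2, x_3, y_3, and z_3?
x_1 = 2; y_1 = 5; z_1 = 1; r_1 = 1; x_2 = 6; y_2 = 6; z_2 = 4; h_2 = 2; x_3 = 3; y_3 = 5; z_3 = 6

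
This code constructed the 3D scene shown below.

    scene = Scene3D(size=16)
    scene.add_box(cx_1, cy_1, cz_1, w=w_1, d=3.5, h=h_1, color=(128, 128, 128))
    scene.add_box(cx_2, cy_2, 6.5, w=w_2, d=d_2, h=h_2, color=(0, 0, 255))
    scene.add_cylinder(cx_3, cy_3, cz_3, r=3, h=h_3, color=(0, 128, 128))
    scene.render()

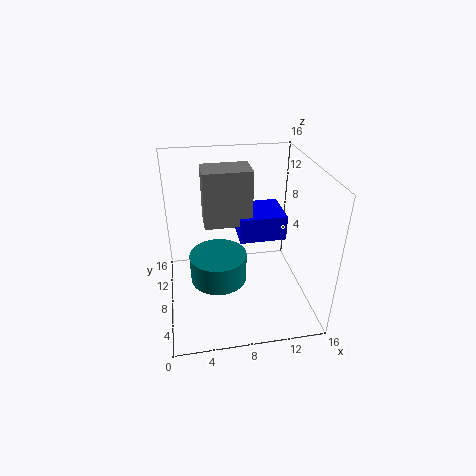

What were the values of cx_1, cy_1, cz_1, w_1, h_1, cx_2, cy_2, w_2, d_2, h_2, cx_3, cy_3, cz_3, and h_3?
cx_1 = 4.5
cy_1 = 9.5
cz_1 = 8.5
w_1 = 5.5
h_1 = 6.5
cx_2 = 8.5
cy_2 = 9
w_2 = 5.5
d_2 = 5
h_2 = 3
cx_3 = 5.5
cy_3 = 6
cz_3 = 4.5
h_3 = 3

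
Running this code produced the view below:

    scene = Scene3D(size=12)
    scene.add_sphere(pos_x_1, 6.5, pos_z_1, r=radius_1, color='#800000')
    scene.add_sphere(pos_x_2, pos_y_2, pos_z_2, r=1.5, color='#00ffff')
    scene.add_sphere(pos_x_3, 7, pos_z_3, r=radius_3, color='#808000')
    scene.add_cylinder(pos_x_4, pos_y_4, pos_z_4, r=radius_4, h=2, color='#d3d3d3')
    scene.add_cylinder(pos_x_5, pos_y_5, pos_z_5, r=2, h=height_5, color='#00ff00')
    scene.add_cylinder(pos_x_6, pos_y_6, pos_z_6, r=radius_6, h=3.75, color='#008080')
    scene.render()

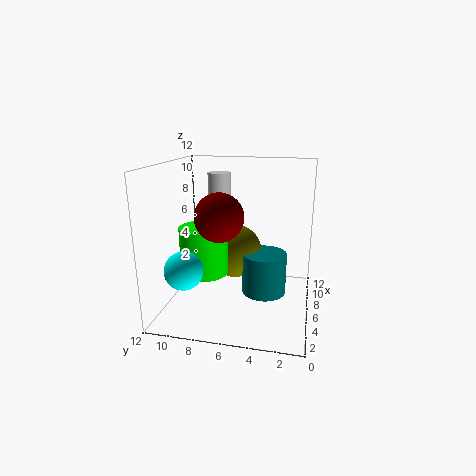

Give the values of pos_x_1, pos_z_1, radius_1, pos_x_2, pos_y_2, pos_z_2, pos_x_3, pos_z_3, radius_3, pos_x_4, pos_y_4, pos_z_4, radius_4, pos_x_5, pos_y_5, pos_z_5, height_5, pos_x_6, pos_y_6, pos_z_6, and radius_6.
pos_x_1 = 2.25; pos_z_1 = 8.75; radius_1 = 1.75; pos_x_2 = 2.5; pos_y_2 = 9.5; pos_z_2 = 4.25; pos_x_3 = 9.25; pos_z_3 = 3.5; radius_3 = 2.5; pos_x_4 = 8.5; pos_y_4 = 8.25; pos_z_4 = 9; radius_4 = 1; pos_x_5 = 5.25; pos_y_5 = 8.75; pos_z_5 = 3; height_5 = 4; pos_x_6 = 8; pos_y_6 = 4; pos_z_6 = 0.25; radius_6 = 2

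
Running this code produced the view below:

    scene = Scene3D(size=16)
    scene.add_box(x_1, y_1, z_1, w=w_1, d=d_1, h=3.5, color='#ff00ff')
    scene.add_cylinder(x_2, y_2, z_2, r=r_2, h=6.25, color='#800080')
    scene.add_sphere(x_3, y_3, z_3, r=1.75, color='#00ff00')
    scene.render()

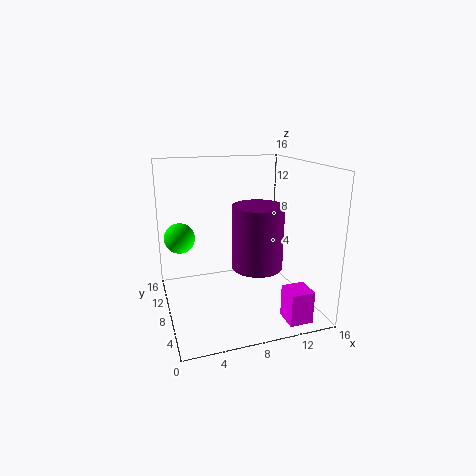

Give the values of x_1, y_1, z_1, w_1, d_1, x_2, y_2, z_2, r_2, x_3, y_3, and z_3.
x_1 = 11.25, y_1 = 0.75, z_1 = 0.5, w_1 = 2.5, d_1 = 2.5, x_2 = 8.5, y_2 = 3.5, z_2 = 6.5, r_2 = 2.5, x_3 = 2, y_3 = 11.25, z_3 = 7.5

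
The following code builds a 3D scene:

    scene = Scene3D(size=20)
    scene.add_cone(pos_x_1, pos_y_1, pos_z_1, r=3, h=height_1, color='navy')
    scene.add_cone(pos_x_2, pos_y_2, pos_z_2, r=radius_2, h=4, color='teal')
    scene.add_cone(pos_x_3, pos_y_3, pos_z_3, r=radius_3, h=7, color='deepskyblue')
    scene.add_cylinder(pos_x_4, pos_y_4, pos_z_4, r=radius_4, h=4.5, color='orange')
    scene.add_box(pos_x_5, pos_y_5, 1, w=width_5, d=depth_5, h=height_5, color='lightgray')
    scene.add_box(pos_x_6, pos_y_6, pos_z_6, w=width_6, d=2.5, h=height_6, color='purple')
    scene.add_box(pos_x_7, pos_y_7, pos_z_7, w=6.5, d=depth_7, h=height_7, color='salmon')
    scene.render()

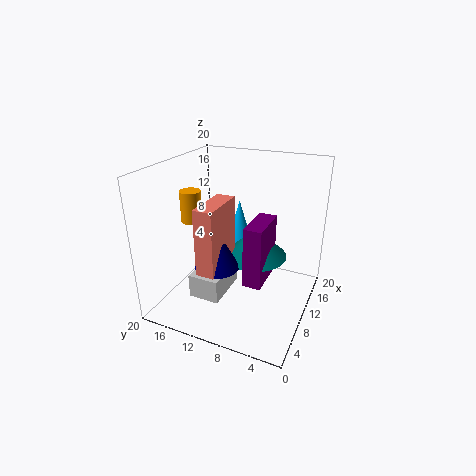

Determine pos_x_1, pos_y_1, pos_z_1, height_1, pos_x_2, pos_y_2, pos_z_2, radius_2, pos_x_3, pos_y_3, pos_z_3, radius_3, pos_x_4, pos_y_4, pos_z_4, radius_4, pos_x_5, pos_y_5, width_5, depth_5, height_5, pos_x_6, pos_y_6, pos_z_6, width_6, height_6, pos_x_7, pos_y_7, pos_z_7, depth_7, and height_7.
pos_x_1 = 6.5, pos_y_1 = 11.5, pos_z_1 = 7, height_1 = 5.5, pos_x_2 = 11.5, pos_y_2 = 8, pos_z_2 = 7, radius_2 = 4.5, pos_x_3 = 15, pos_y_3 = 12, pos_z_3 = 6.5, radius_3 = 2, pos_x_4 = 9.5, pos_y_4 = 17, pos_z_4 = 11.5, radius_4 = 1.5, pos_x_5 = 6, pos_y_5 = 11.5, width_5 = 7, depth_5 = 4.5, height_5 = 3.5, pos_x_6 = 7, pos_y_6 = 5.5, pos_z_6 = 4.5, width_6 = 6, height_6 = 8.5, pos_x_7 = 3.5, pos_y_7 = 10.5, pos_z_7 = 7, depth_7 = 2.5, height_7 = 9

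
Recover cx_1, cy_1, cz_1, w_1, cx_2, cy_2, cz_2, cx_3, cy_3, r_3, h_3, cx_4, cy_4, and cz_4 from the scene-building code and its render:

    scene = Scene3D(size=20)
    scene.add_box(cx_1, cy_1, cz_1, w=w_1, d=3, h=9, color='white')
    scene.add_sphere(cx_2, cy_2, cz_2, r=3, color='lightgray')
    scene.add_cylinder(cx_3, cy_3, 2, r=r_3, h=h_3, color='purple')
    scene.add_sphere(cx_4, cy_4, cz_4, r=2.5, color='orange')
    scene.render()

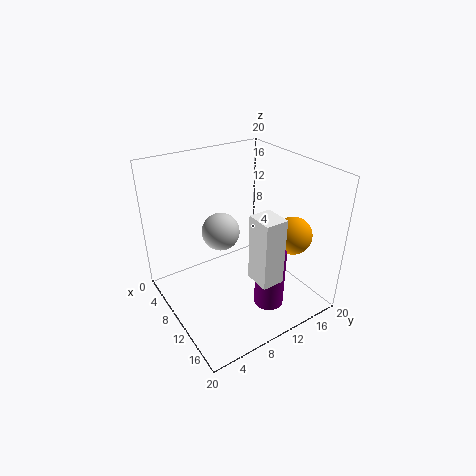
cx_1 = 14
cy_1 = 9
cz_1 = 6.5
w_1 = 3.5
cx_2 = 3.5
cy_2 = 11
cz_2 = 7.5
cx_3 = 15.5
cy_3 = 11.5
r_3 = 2
h_3 = 8.5
cx_4 = 15.5
cy_4 = 15
cz_4 = 11.5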